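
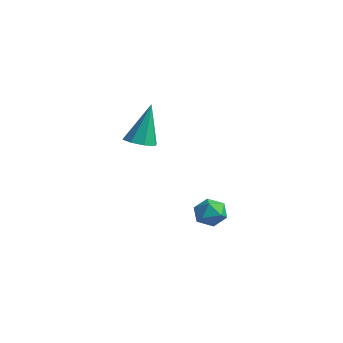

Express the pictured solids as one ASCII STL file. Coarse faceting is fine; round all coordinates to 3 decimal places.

solid 
facet normal 0.010 0.261 0.965
outer loop
vertex -1.971 2.341 -0.421
vertex -2.604 2.066 -0.34
vertex -2.04 1.674 -0.24
endloop
endfacet
facet normal 0.671 0.129 0.730
outer loop
vertex -1.971 2.341 -0.421
vertex -2.04 1.674 -0.24
vertex -1.564 1.859 -0.71
endloop
endfacet
facet normal 0.802 0.568 0.183
outer loop
vertex -1.971 2.341 -0.421
vertex -1.564 1.859 -0.71
vertex -1.833 2.365 -1.101
endloop
endfacet
facet normal 0.222 0.972 0.079
outer loop
vertex -1.971 2.341 -0.421
vertex -1.833 2.365 -1.101
vertex -2.476 2.493 -0.872
endloop
endfacet
facet normal -0.268 0.782 0.563
outer loop
vertex -1.971 2.341 -0.421
vertex -2.476 2.493 -0.872
vertex -2.604 2.066 -0.34
endloop
endfacet
facet normal 0.688 -0.540 0.484
outer loop
vertex -1.564 1.859 -0.71
vertex -2.04 1.674 -0.24
vertex -1.944 1.287 -0.808
endloop
endfacet
facet normal -0.381 -0.327 0.865
outer loop
vertex -2.04 1.674 -0.24
vertex -2.604 2.066 -0.34
vertex -2.587 1.415 -0.579
endloop
endfacet
facet normal -0.830 0.515 0.214
outer loop
vertex -2.604 2.066 -0.34
vertex -2.476 2.493 -0.872
vertex -2.856 1.921 -0.97
endloop
endfacet
facet normal -0.038 0.823 -0.567
outer loop
vertex -2.476 2.493 -0.872
vertex -1.833 2.365 -1.101
vertex -2.38 2.106 -1.44
endloop
endfacet
facet normal 0.901 0.170 -0.399
outer loop
vertex -1.833 2.365 -1.101
vertex -1.564 1.859 -0.71
vertex -1.816 1.714 -1.34
endloop
endfacet
facet normal -0.222 -0.972 -0.079
outer loop
vertex -2.449 1.439 -1.259
vertex -1.944 1.287 -0.808
vertex -2.587 1.415 -0.579
endloop
endfacet
facet normal -0.802 -0.568 -0.183
outer loop
vertex -2.449 1.439 -1.259
vertex -2.587 1.415 -0.579
vertex -2.856 1.921 -0.97
endloop
endfacet
facet normal -0.671 -0.129 -0.730
outer loop
vertex -2.449 1.439 -1.259
vertex -2.856 1.921 -0.97
vertex -2.38 2.106 -1.44
endloop
endfacet
facet normal -0.010 -0.261 -0.965
outer loop
vertex -2.449 1.439 -1.259
vertex -2.38 2.106 -1.44
vertex -1.816 1.714 -1.34
endloop
endfacet
facet normal 0.268 -0.782 -0.563
outer loop
vertex -2.449 1.439 -1.259
vertex -1.816 1.714 -1.34
vertex -1.944 1.287 -0.808
endloop
endfacet
facet normal 0.038 -0.823 0.567
outer loop
vertex -2.587 1.415 -0.579
vertex -1.944 1.287 -0.808
vertex -2.04 1.674 -0.24
endloop
endfacet
facet normal -0.901 -0.170 0.399
outer loop
vertex -2.856 1.921 -0.97
vertex -2.587 1.415 -0.579
vertex -2.604 2.066 -0.34
endloop
endfacet
facet normal -0.688 0.540 -0.484
outer loop
vertex -2.38 2.106 -1.44
vertex -2.856 1.921 -0.97
vertex -2.476 2.493 -0.872
endloop
endfacet
facet normal 0.381 0.327 -0.865
outer loop
vertex -1.816 1.714 -1.34
vertex -2.38 2.106 -1.44
vertex -1.833 2.365 -1.101
endloop
endfacet
facet normal 0.830 -0.515 -0.214
outer loop
vertex -1.944 1.287 -0.808
vertex -1.816 1.714 -1.34
vertex -1.564 1.859 -0.71
endloop
endfacet
facet normal 0.035 -0.333 -0.942
outer loop
vertex -3.025 -0.501 3.025
vertex -3.618 -0.258 2.917
vertex -3.011 -0.032 2.86
endloop
endfacet
facet normal 0.936 0.092 0.341
outer loop
vertex -3.025 -0.501 3.025
vertex -3.011 -0.032 2.86
vertex -3.682 0.338 4.603
endloop
endfacet
facet normal 0.036 -0.334 -0.942
outer loop
vertex -3.011 -0.032 2.86
vertex -3.618 -0.258 2.917
vertex -3.352 0.304 2.728
endloop
endfacet
facet normal 0.677 0.728 0.106
outer loop
vertex -3.011 -0.032 2.86
vertex -3.352 0.304 2.728
vertex -3.682 0.338 4.603
endloop
endfacet
facet normal 0.036 -0.334 -0.942
outer loop
vertex -3.352 0.304 2.728
vertex -3.618 -0.258 2.917
vertex -3.849 0.312 2.706
endloop
endfacet
facet normal 0.017 1.000 -0.015
outer loop
vertex -3.352 0.304 2.728
vertex -3.849 0.312 2.706
vertex -3.682 0.338 4.603
endloop
endfacet
facet normal 0.036 -0.334 -0.942
outer loop
vertex -3.849 0.312 2.706
vertex -3.618 -0.258 2.917
vertex -4.211 -0.015 2.808
endloop
endfacet
facet normal -0.662 0.748 0.048
outer loop
vertex -3.849 0.312 2.706
vertex -4.211 -0.015 2.808
vertex -3.682 0.338 4.603
endloop
endfacet
facet normal 0.037 -0.333 -0.942
outer loop
vertex -4.211 -0.015 2.808
vertex -3.618 -0.258 2.917
vertex -4.224 -0.484 2.973
endloop
endfacet
facet normal -0.959 0.118 0.259
outer loop
vertex -4.211 -0.015 2.808
vertex -4.224 -0.484 2.973
vertex -3.682 0.338 4.603
endloop
endfacet
facet normal 0.037 -0.334 -0.942
outer loop
vertex -4.224 -0.484 2.973
vertex -3.618 -0.258 2.917
vertex -3.883 -0.821 3.106
endloop
endfacet
facet normal -0.701 -0.515 0.493
outer loop
vertex -4.224 -0.484 2.973
vertex -3.883 -0.821 3.106
vertex -3.682 0.338 4.603
endloop
endfacet
facet normal 0.035 -0.333 -0.942
outer loop
vertex -3.883 -0.821 3.106
vertex -3.618 -0.258 2.917
vertex -3.386 -0.828 3.127
endloop
endfacet
facet normal -0.037 -0.788 0.615
outer loop
vertex -3.883 -0.821 3.106
vertex -3.386 -0.828 3.127
vertex -3.682 0.338 4.603
endloop
endfacet
facet normal 0.035 -0.333 -0.942
outer loop
vertex -3.386 -0.828 3.127
vertex -3.618 -0.258 2.917
vertex -3.025 -0.501 3.025
endloop
endfacet
facet normal 0.640 -0.535 0.551
outer loop
vertex -3.386 -0.828 3.127
vertex -3.025 -0.501 3.025
vertex -3.682 0.338 4.603
endloop
endfacet

endsolid


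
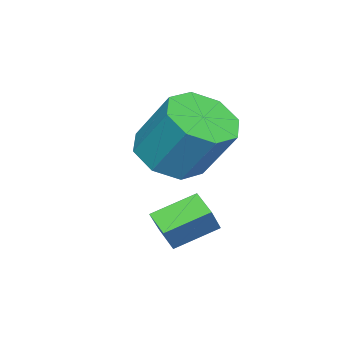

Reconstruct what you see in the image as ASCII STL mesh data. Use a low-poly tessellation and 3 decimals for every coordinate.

solid 
facet normal -0.085 -0.558 -0.825
outer loop
vertex 0.794 -4.441 2.888
vertex -0.083 -3.851 2.579
vertex 1.003 -3.775 2.416
endloop
endfacet
facet normal 0.965 -0.252 0.071
outer loop
vertex 0.794 -4.441 2.888
vertex 1.003 -3.775 2.416
vertex 0.959 -3.358 4.489
endloop
endfacet
facet normal 0.965 -0.252 0.071
outer loop
vertex 0.959 -3.358 4.489
vertex 1.003 -3.775 2.416
vertex 1.168 -2.692 4.017
endloop
endfacet
facet normal 0.085 0.558 0.825
outer loop
vertex 0.959 -3.358 4.489
vertex 1.168 -2.692 4.017
vertex 0.083 -2.769 4.181
endloop
endfacet
facet normal -0.085 -0.559 -0.825
outer loop
vertex 1.003 -3.775 2.416
vertex -0.083 -3.851 2.579
vertex 0.576 -3.155 2.04
endloop
endfacet
facet normal 0.858 0.381 -0.346
outer loop
vertex 1.003 -3.775 2.416
vertex 0.576 -3.155 2.04
vertex 1.168 -2.692 4.017
endloop
endfacet
facet normal 0.858 0.381 -0.346
outer loop
vertex 1.168 -2.692 4.017
vertex 0.576 -3.155 2.04
vertex 0.741 -2.072 3.641
endloop
endfacet
facet normal 0.085 0.559 0.825
outer loop
vertex 1.168 -2.692 4.017
vertex 0.741 -2.072 3.641
vertex 0.083 -2.769 4.181
endloop
endfacet
facet normal -0.085 -0.558 -0.825
outer loop
vertex 0.576 -3.155 2.04
vertex -0.083 -3.851 2.579
vertex -0.237 -2.942 1.98
endloop
endfacet
facet normal 0.248 0.790 -0.560
outer loop
vertex 0.576 -3.155 2.04
vertex -0.237 -2.942 1.98
vertex 0.741 -2.072 3.641
endloop
endfacet
facet normal 0.248 0.790 -0.560
outer loop
vertex 0.741 -2.072 3.641
vertex -0.237 -2.942 1.98
vertex -0.072 -1.859 3.581
endloop
endfacet
facet normal 0.085 0.559 0.825
outer loop
vertex 0.741 -2.072 3.641
vertex -0.072 -1.859 3.581
vertex 0.083 -2.769 4.181
endloop
endfacet
facet normal -0.085 -0.558 -0.825
outer loop
vertex -0.237 -2.942 1.98
vertex -0.083 -3.851 2.579
vertex -0.959 -3.262 2.271
endloop
endfacet
facet normal -0.507 0.737 -0.447
outer loop
vertex -0.237 -2.942 1.98
vertex -0.959 -3.262 2.271
vertex -0.072 -1.859 3.581
endloop
endfacet
facet normal -0.507 0.737 -0.447
outer loop
vertex -0.072 -1.859 3.581
vertex -0.959 -3.262 2.271
vertex -0.794 -2.179 3.872
endloop
endfacet
facet normal 0.085 0.559 0.825
outer loop
vertex -0.072 -1.859 3.581
vertex -0.794 -2.179 3.872
vertex 0.083 -2.769 4.181
endloop
endfacet
facet normal -0.085 -0.558 -0.825
outer loop
vertex -0.959 -3.262 2.271
vertex -0.083 -3.851 2.579
vertex -1.168 -3.928 2.743
endloop
endfacet
facet normal -0.965 0.252 -0.071
outer loop
vertex -0.959 -3.262 2.271
vertex -1.168 -3.928 2.743
vertex -0.794 -2.179 3.872
endloop
endfacet
facet normal -0.965 0.252 -0.071
outer loop
vertex -0.794 -2.179 3.872
vertex -1.168 -3.928 2.743
vertex -1.003 -2.845 4.344
endloop
endfacet
facet normal 0.085 0.558 0.825
outer loop
vertex -0.794 -2.179 3.872
vertex -1.003 -2.845 4.344
vertex 0.083 -2.769 4.181
endloop
endfacet
facet normal -0.085 -0.559 -0.825
outer loop
vertex -1.168 -3.928 2.743
vertex -0.083 -3.851 2.579
vertex -0.741 -4.548 3.119
endloop
endfacet
facet normal -0.858 -0.381 0.346
outer loop
vertex -1.168 -3.928 2.743
vertex -0.741 -4.548 3.119
vertex -1.003 -2.845 4.344
endloop
endfacet
facet normal -0.858 -0.381 0.346
outer loop
vertex -1.003 -2.845 4.344
vertex -0.741 -4.548 3.119
vertex -0.576 -3.465 4.72
endloop
endfacet
facet normal 0.085 0.559 0.825
outer loop
vertex -1.003 -2.845 4.344
vertex -0.576 -3.465 4.72
vertex 0.083 -2.769 4.181
endloop
endfacet
facet normal -0.085 -0.559 -0.825
outer loop
vertex -0.741 -4.548 3.119
vertex -0.083 -3.851 2.579
vertex 0.072 -4.761 3.179
endloop
endfacet
facet normal -0.248 -0.790 0.560
outer loop
vertex -0.741 -4.548 3.119
vertex 0.072 -4.761 3.179
vertex -0.576 -3.465 4.72
endloop
endfacet
facet normal -0.248 -0.790 0.560
outer loop
vertex -0.576 -3.465 4.72
vertex 0.072 -4.761 3.179
vertex 0.237 -3.678 4.78
endloop
endfacet
facet normal 0.085 0.558 0.825
outer loop
vertex -0.576 -3.465 4.72
vertex 0.237 -3.678 4.78
vertex 0.083 -2.769 4.181
endloop
endfacet
facet normal -0.085 -0.559 -0.825
outer loop
vertex 0.072 -4.761 3.179
vertex -0.083 -3.851 2.579
vertex 0.794 -4.441 2.888
endloop
endfacet
facet normal 0.507 -0.737 0.447
outer loop
vertex 0.072 -4.761 3.179
vertex 0.794 -4.441 2.888
vertex 0.237 -3.678 4.78
endloop
endfacet
facet normal 0.507 -0.737 0.447
outer loop
vertex 0.237 -3.678 4.78
vertex 0.794 -4.441 2.888
vertex 0.959 -3.358 4.489
endloop
endfacet
facet normal 0.085 0.558 0.825
outer loop
vertex 0.237 -3.678 4.78
vertex 0.959 -3.358 4.489
vertex 0.083 -2.769 4.181
endloop
endfacet
facet normal -0.583 -0.046 -0.811
outer loop
vertex 1.068 -2.176 1.406
vertex 1.49 -1.547 1.067
vertex 1.929 -3.061 0.838
endloop
endfacet
facet normal -0.508 -0.757 0.410
outer loop
vertex 2.53 -3.013 1.673
vertex 1.068 -2.176 1.406
vertex 1.929 -3.061 0.838
endloop
endfacet
facet normal -0.583 -0.046 -0.811
outer loop
vertex 1.929 -3.061 0.838
vertex 1.49 -1.547 1.067
vertex 2.352 -2.433 0.498
endloop
endfacet
facet normal 0.633 -0.652 -0.418
outer loop
vertex 2.352 -2.433 0.498
vertex 2.53 -3.013 1.673
vertex 1.929 -3.061 0.838
endloop
endfacet
facet normal -0.634 0.651 0.419
outer loop
vertex 1.068 -2.176 1.406
vertex 2.091 -1.499 1.902
vertex 1.49 -1.547 1.067
endloop
endfacet
facet normal -0.508 -0.758 0.409
outer loop
vertex 1.668 -2.127 2.242
vertex 1.068 -2.176 1.406
vertex 2.53 -3.013 1.673
endloop
endfacet
facet normal -0.633 0.652 0.416
outer loop
vertex 1.668 -2.127 2.242
vertex 2.091 -1.499 1.902
vertex 1.068 -2.176 1.406
endloop
endfacet
facet normal 0.508 0.758 -0.409
outer loop
vertex 1.49 -1.547 1.067
vertex 2.091 -1.499 1.902
vertex 2.352 -2.433 0.498
endloop
endfacet
facet normal 0.635 -0.651 -0.417
outer loop
vertex 2.952 -2.384 1.334
vertex 2.53 -3.013 1.673
vertex 2.352 -2.433 0.498
endloop
endfacet
facet normal 0.509 0.757 -0.409
outer loop
vertex 2.352 -2.433 0.498
vertex 2.091 -1.499 1.902
vertex 2.952 -2.384 1.334
endloop
endfacet
facet normal 0.583 0.046 0.811
outer loop
vertex 2.952 -2.384 1.334
vertex 1.668 -2.127 2.242
vertex 2.53 -3.013 1.673
endloop
endfacet
facet normal 0.583 0.047 0.811
outer loop
vertex 2.091 -1.499 1.902
vertex 1.668 -2.127 2.242
vertex 2.952 -2.384 1.334
endloop
endfacet

endsolid


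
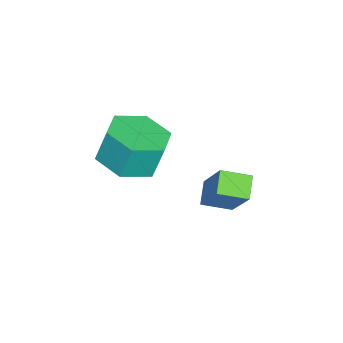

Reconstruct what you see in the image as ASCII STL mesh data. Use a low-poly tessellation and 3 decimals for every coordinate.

solid 
facet normal -0.454 -0.377 -0.807
outer loop
vertex -0.941 1.799 -3.661
vertex -1.195 2.712 -3.945
vertex -0.224 1.864 -4.095
endloop
endfacet
facet normal 0.257 -0.923 0.287
outer loop
vertex 0.575 2.528 -2.675
vertex -0.941 1.799 -3.661
vertex -0.224 1.864 -4.095
endloop
endfacet
facet normal -0.455 -0.378 -0.807
outer loop
vertex -0.224 1.864 -4.095
vertex -1.195 2.712 -3.945
vertex -0.479 2.777 -4.379
endloop
endfacet
facet normal 0.853 0.078 -0.516
outer loop
vertex -0.479 2.777 -4.379
vertex 0.575 2.528 -2.675
vertex -0.224 1.864 -4.095
endloop
endfacet
facet normal -0.853 -0.077 0.516
outer loop
vertex -0.941 1.799 -3.661
vertex -0.396 3.376 -2.525
vertex -1.195 2.712 -3.945
endloop
endfacet
facet normal 0.257 -0.923 0.286
outer loop
vertex -0.141 2.463 -2.241
vertex -0.941 1.799 -3.661
vertex 0.575 2.528 -2.675
endloop
endfacet
facet normal -0.853 -0.077 0.517
outer loop
vertex -0.141 2.463 -2.241
vertex -0.396 3.376 -2.525
vertex -0.941 1.799 -3.661
endloop
endfacet
facet normal -0.258 0.923 -0.287
outer loop
vertex -1.195 2.712 -3.945
vertex -0.396 3.376 -2.525
vertex -0.479 2.777 -4.379
endloop
endfacet
facet normal 0.853 0.077 -0.516
outer loop
vertex 0.321 3.441 -2.959
vertex 0.575 2.528 -2.675
vertex -0.479 2.777 -4.379
endloop
endfacet
facet normal -0.257 0.923 -0.287
outer loop
vertex -0.479 2.777 -4.379
vertex -0.396 3.376 -2.525
vertex 0.321 3.441 -2.959
endloop
endfacet
facet normal 0.455 0.377 0.807
outer loop
vertex 0.321 3.441 -2.959
vertex -0.141 2.463 -2.241
vertex 0.575 2.528 -2.675
endloop
endfacet
facet normal 0.454 0.378 0.807
outer loop
vertex -0.396 3.376 -2.525
vertex -0.141 2.463 -2.241
vertex 0.321 3.441 -2.959
endloop
endfacet
facet normal 0.100 -0.273 -0.957
outer loop
vertex -0.693 -1.479 -3.085
vertex -1.237 -0.632 -3.383
vertex -0.192 -0.579 -3.289
endloop
endfacet
facet normal 0.873 -0.437 0.216
outer loop
vertex -0.693 -1.479 -3.085
vertex -0.192 -0.579 -3.289
vertex -0.819 -1.135 -1.879
endloop
endfacet
facet normal 0.873 -0.436 0.216
outer loop
vertex -0.819 -1.135 -1.879
vertex -0.192 -0.579 -3.289
vertex -0.319 -0.235 -2.083
endloop
endfacet
facet normal -0.100 0.272 0.957
outer loop
vertex -0.819 -1.135 -1.879
vertex -0.319 -0.235 -2.083
vertex -1.363 -0.288 -2.177
endloop
endfacet
facet normal 0.100 -0.272 -0.957
outer loop
vertex -0.192 -0.579 -3.289
vertex -1.237 -0.632 -3.383
vertex -0.736 0.269 -3.587
endloop
endfacet
facet normal 0.850 0.524 -0.060
outer loop
vertex -0.192 -0.579 -3.289
vertex -0.736 0.269 -3.587
vertex -0.319 -0.235 -2.083
endloop
endfacet
facet normal 0.849 0.524 -0.060
outer loop
vertex -0.319 -0.235 -2.083
vertex -0.736 0.269 -3.587
vertex -0.863 0.612 -2.381
endloop
endfacet
facet normal -0.100 0.272 0.957
outer loop
vertex -0.319 -0.235 -2.083
vertex -0.863 0.612 -2.381
vertex -1.363 -0.288 -2.177
endloop
endfacet
facet normal 0.100 -0.272 -0.957
outer loop
vertex -0.736 0.269 -3.587
vertex -1.237 -0.632 -3.383
vertex -1.781 0.215 -3.681
endloop
endfacet
facet normal -0.025 0.961 -0.276
outer loop
vertex -0.736 0.269 -3.587
vertex -1.781 0.215 -3.681
vertex -0.863 0.612 -2.381
endloop
endfacet
facet normal -0.024 0.961 -0.277
outer loop
vertex -0.863 0.612 -2.381
vertex -1.781 0.215 -3.681
vertex -1.907 0.559 -2.475
endloop
endfacet
facet normal -0.100 0.272 0.957
outer loop
vertex -0.863 0.612 -2.381
vertex -1.907 0.559 -2.475
vertex -1.363 -0.288 -2.177
endloop
endfacet
facet normal 0.100 -0.272 -0.957
outer loop
vertex -1.781 0.215 -3.681
vertex -1.237 -0.632 -3.383
vertex -2.281 -0.685 -3.477
endloop
endfacet
facet normal -0.874 0.436 -0.216
outer loop
vertex -1.781 0.215 -3.681
vertex -2.281 -0.685 -3.477
vertex -1.907 0.559 -2.475
endloop
endfacet
facet normal -0.873 0.437 -0.217
outer loop
vertex -1.907 0.559 -2.475
vertex -2.281 -0.685 -3.477
vertex -2.408 -0.341 -2.271
endloop
endfacet
facet normal -0.100 0.273 0.957
outer loop
vertex -1.907 0.559 -2.475
vertex -2.408 -0.341 -2.271
vertex -1.363 -0.288 -2.177
endloop
endfacet
facet normal 0.100 -0.272 -0.957
outer loop
vertex -2.281 -0.685 -3.477
vertex -1.237 -0.632 -3.383
vertex -1.737 -1.532 -3.179
endloop
endfacet
facet normal -0.849 -0.524 0.060
outer loop
vertex -2.281 -0.685 -3.477
vertex -1.737 -1.532 -3.179
vertex -2.408 -0.341 -2.271
endloop
endfacet
facet normal -0.850 -0.524 0.060
outer loop
vertex -2.408 -0.341 -2.271
vertex -1.737 -1.532 -3.179
vertex -1.864 -1.189 -1.973
endloop
endfacet
facet normal -0.100 0.272 0.957
outer loop
vertex -2.408 -0.341 -2.271
vertex -1.864 -1.189 -1.973
vertex -1.363 -0.288 -2.177
endloop
endfacet
facet normal 0.100 -0.272 -0.957
outer loop
vertex -1.737 -1.532 -3.179
vertex -1.237 -0.632 -3.383
vertex -0.693 -1.479 -3.085
endloop
endfacet
facet normal 0.024 -0.961 0.276
outer loop
vertex -1.737 -1.532 -3.179
vertex -0.693 -1.479 -3.085
vertex -1.864 -1.189 -1.973
endloop
endfacet
facet normal 0.025 -0.961 0.277
outer loop
vertex -1.864 -1.189 -1.973
vertex -0.693 -1.479 -3.085
vertex -0.819 -1.135 -1.879
endloop
endfacet
facet normal -0.100 0.272 0.957
outer loop
vertex -1.864 -1.189 -1.973
vertex -0.819 -1.135 -1.879
vertex -1.363 -0.288 -2.177
endloop
endfacet

endsolid


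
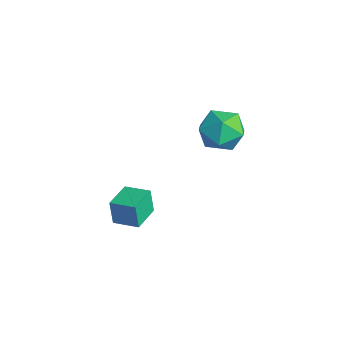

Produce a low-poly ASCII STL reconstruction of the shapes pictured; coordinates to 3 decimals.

solid 
facet normal -0.660 0.748 -0.070
outer loop
vertex -3.157 -3.244 -2.307
vertex -2.475 -2.629 -2.163
vertex -3.005 -3.196 -3.233
endloop
endfacet
facet normal -0.733 -0.662 -0.155
outer loop
vertex -2.285 -4.011 -3.157
vertex -3.157 -3.244 -2.307
vertex -3.005 -3.196 -3.233
endloop
endfacet
facet normal -0.659 0.749 -0.070
outer loop
vertex -3.005 -3.196 -3.233
vertex -2.475 -2.629 -2.163
vertex -2.322 -2.581 -3.089
endloop
endfacet
facet normal 0.162 0.051 -0.986
outer loop
vertex -2.322 -2.581 -3.089
vertex -2.285 -4.011 -3.157
vertex -3.005 -3.196 -3.233
endloop
endfacet
facet normal -0.162 -0.051 0.985
outer loop
vertex -3.157 -3.244 -2.307
vertex -1.755 -3.444 -2.087
vertex -2.475 -2.629 -2.163
endloop
endfacet
facet normal -0.734 -0.662 -0.155
outer loop
vertex -2.438 -4.059 -2.231
vertex -3.157 -3.244 -2.307
vertex -2.285 -4.011 -3.157
endloop
endfacet
facet normal -0.162 -0.051 0.985
outer loop
vertex -2.438 -4.059 -2.231
vertex -1.755 -3.444 -2.087
vertex -3.157 -3.244 -2.307
endloop
endfacet
facet normal 0.733 0.662 0.155
outer loop
vertex -2.475 -2.629 -2.163
vertex -1.755 -3.444 -2.087
vertex -2.322 -2.581 -3.089
endloop
endfacet
facet normal 0.162 0.051 -0.985
outer loop
vertex -1.603 -3.396 -3.013
vertex -2.285 -4.011 -3.157
vertex -2.322 -2.581 -3.089
endloop
endfacet
facet normal 0.734 0.662 0.155
outer loop
vertex -2.322 -2.581 -3.089
vertex -1.755 -3.444 -2.087
vertex -1.603 -3.396 -3.013
endloop
endfacet
facet normal 0.660 -0.748 0.070
outer loop
vertex -1.603 -3.396 -3.013
vertex -2.438 -4.059 -2.231
vertex -2.285 -4.011 -3.157
endloop
endfacet
facet normal 0.659 -0.749 0.069
outer loop
vertex -1.755 -3.444 -2.087
vertex -2.438 -4.059 -2.231
vertex -1.603 -3.396 -3.013
endloop
endfacet
facet normal -0.649 0.432 0.627
outer loop
vertex -1.91 -0.321 1.383
vertex -1.693 -0.886 1.997
vertex -1.265 -0.14 1.926
endloop
endfacet
facet normal -0.390 0.906 0.161
outer loop
vertex -1.91 -0.321 1.383
vertex -1.265 -0.14 1.926
vertex -1.187 0.043 1.087
endloop
endfacet
facet normal -0.544 0.676 -0.497
outer loop
vertex -1.91 -0.321 1.383
vertex -1.187 0.043 1.087
vertex -1.565 -0.589 0.64
endloop
endfacet
facet normal -0.897 0.060 -0.438
outer loop
vertex -1.91 -0.321 1.383
vertex -1.565 -0.589 0.64
vertex -1.878 -1.163 1.202
endloop
endfacet
facet normal -0.962 -0.092 0.256
outer loop
vertex -1.91 -0.321 1.383
vertex -1.878 -1.163 1.202
vertex -1.693 -0.886 1.997
endloop
endfacet
facet normal 0.321 0.919 0.230
outer loop
vertex -1.187 0.043 1.087
vertex -1.265 -0.14 1.926
vertex -0.522 -0.297 1.518
endloop
endfacet
facet normal -0.098 0.150 0.984
outer loop
vertex -1.265 -0.14 1.926
vertex -1.693 -0.886 1.997
vertex -0.835 -0.871 2.08
endloop
endfacet
facet normal -0.605 -0.697 0.384
outer loop
vertex -1.693 -0.886 1.997
vertex -1.878 -1.163 1.202
vertex -1.213 -1.503 1.633
endloop
endfacet
facet normal -0.501 -0.450 -0.739
outer loop
vertex -1.878 -1.163 1.202
vertex -1.565 -0.589 0.64
vertex -1.135 -1.32 0.794
endloop
endfacet
facet normal 0.071 0.547 -0.834
outer loop
vertex -1.565 -0.589 0.64
vertex -1.187 0.043 1.087
vertex -0.707 -0.574 0.723
endloop
endfacet
facet normal 0.897 -0.060 0.438
outer loop
vertex -0.49 -1.139 1.337
vertex -0.522 -0.297 1.518
vertex -0.835 -0.871 2.08
endloop
endfacet
facet normal 0.544 -0.676 0.497
outer loop
vertex -0.49 -1.139 1.337
vertex -0.835 -0.871 2.08
vertex -1.213 -1.503 1.633
endloop
endfacet
facet normal 0.390 -0.906 -0.161
outer loop
vertex -0.49 -1.139 1.337
vertex -1.213 -1.503 1.633
vertex -1.135 -1.32 0.794
endloop
endfacet
facet normal 0.649 -0.432 -0.627
outer loop
vertex -0.49 -1.139 1.337
vertex -1.135 -1.32 0.794
vertex -0.707 -0.574 0.723
endloop
endfacet
facet normal 0.962 0.092 -0.256
outer loop
vertex -0.49 -1.139 1.337
vertex -0.707 -0.574 0.723
vertex -0.522 -0.297 1.518
endloop
endfacet
facet normal 0.501 0.450 0.739
outer loop
vertex -0.835 -0.871 2.08
vertex -0.522 -0.297 1.518
vertex -1.265 -0.14 1.926
endloop
endfacet
facet normal -0.071 -0.547 0.834
outer loop
vertex -1.213 -1.503 1.633
vertex -0.835 -0.871 2.08
vertex -1.693 -0.886 1.997
endloop
endfacet
facet normal -0.321 -0.919 -0.230
outer loop
vertex -1.135 -1.32 0.794
vertex -1.213 -1.503 1.633
vertex -1.878 -1.163 1.202
endloop
endfacet
facet normal 0.098 -0.150 -0.984
outer loop
vertex -0.707 -0.574 0.723
vertex -1.135 -1.32 0.794
vertex -1.565 -0.589 0.64
endloop
endfacet
facet normal 0.605 0.697 -0.384
outer loop
vertex -0.522 -0.297 1.518
vertex -0.707 -0.574 0.723
vertex -1.187 0.043 1.087
endloop
endfacet

endsolid


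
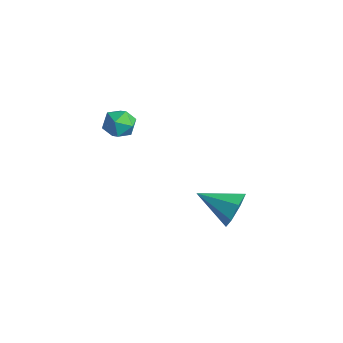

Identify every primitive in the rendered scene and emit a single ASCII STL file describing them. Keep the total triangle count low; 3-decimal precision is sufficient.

solid 
facet normal 0.482 0.708 0.516
outer loop
vertex -2.481 -2.09 3.894
vertex -2.534 -2.548 4.572
vertex -1.887 -2.626 4.074
endloop
endfacet
facet normal 0.688 0.706 -0.167
outer loop
vertex -2.481 -2.09 3.894
vertex -1.887 -2.626 4.074
vertex -2.152 -2.551 3.301
endloop
endfacet
facet normal 0.110 0.813 -0.571
outer loop
vertex -2.481 -2.09 3.894
vertex -2.152 -2.551 3.301
vertex -2.962 -2.427 3.322
endloop
endfacet
facet normal -0.453 0.881 -0.138
outer loop
vertex -2.481 -2.09 3.894
vertex -2.962 -2.427 3.322
vertex -3.198 -2.425 4.107
endloop
endfacet
facet normal -0.223 0.816 0.534
outer loop
vertex -2.481 -2.09 3.894
vertex -3.198 -2.425 4.107
vertex -2.534 -2.548 4.572
endloop
endfacet
facet normal 0.946 0.057 -0.319
outer loop
vertex -2.152 -2.551 3.301
vertex -1.887 -2.626 4.074
vertex -2.002 -3.295 3.613
endloop
endfacet
facet normal 0.613 0.060 0.788
outer loop
vertex -1.887 -2.626 4.074
vertex -2.534 -2.548 4.572
vertex -2.238 -3.293 4.398
endloop
endfacet
facet normal -0.528 0.236 0.816
outer loop
vertex -2.534 -2.548 4.572
vertex -3.198 -2.425 4.107
vertex -3.048 -3.169 4.419
endloop
endfacet
facet normal -0.900 0.342 -0.271
outer loop
vertex -3.198 -2.425 4.107
vertex -2.962 -2.427 3.322
vertex -3.313 -3.094 3.646
endloop
endfacet
facet normal 0.010 0.231 -0.973
outer loop
vertex -2.962 -2.427 3.322
vertex -2.152 -2.551 3.301
vertex -2.666 -3.172 3.148
endloop
endfacet
facet normal 0.453 -0.881 0.138
outer loop
vertex -2.719 -3.63 3.826
vertex -2.002 -3.295 3.613
vertex -2.238 -3.293 4.398
endloop
endfacet
facet normal -0.110 -0.813 0.571
outer loop
vertex -2.719 -3.63 3.826
vertex -2.238 -3.293 4.398
vertex -3.048 -3.169 4.419
endloop
endfacet
facet normal -0.688 -0.706 0.167
outer loop
vertex -2.719 -3.63 3.826
vertex -3.048 -3.169 4.419
vertex -3.313 -3.094 3.646
endloop
endfacet
facet normal -0.482 -0.708 -0.516
outer loop
vertex -2.719 -3.63 3.826
vertex -3.313 -3.094 3.646
vertex -2.666 -3.172 3.148
endloop
endfacet
facet normal 0.223 -0.816 -0.534
outer loop
vertex -2.719 -3.63 3.826
vertex -2.666 -3.172 3.148
vertex -2.002 -3.295 3.613
endloop
endfacet
facet normal 0.900 -0.342 0.271
outer loop
vertex -2.238 -3.293 4.398
vertex -2.002 -3.295 3.613
vertex -1.887 -2.626 4.074
endloop
endfacet
facet normal -0.010 -0.231 0.973
outer loop
vertex -3.048 -3.169 4.419
vertex -2.238 -3.293 4.398
vertex -2.534 -2.548 4.572
endloop
endfacet
facet normal -0.946 -0.057 0.319
outer loop
vertex -3.313 -3.094 3.646
vertex -3.048 -3.169 4.419
vertex -3.198 -2.425 4.107
endloop
endfacet
facet normal -0.613 -0.060 -0.788
outer loop
vertex -2.666 -3.172 3.148
vertex -3.313 -3.094 3.646
vertex -2.962 -2.427 3.322
endloop
endfacet
facet normal 0.528 -0.236 -0.816
outer loop
vertex -2.002 -3.295 3.613
vertex -2.666 -3.172 3.148
vertex -2.152 -2.551 3.301
endloop
endfacet
facet normal 0.699 0.614 -0.366
outer loop
vertex 3.56 -0.896 2.01
vertex 3.019 -0.727 1.261
vertex 3.045 -0.268 2.08
endloop
endfacet
facet normal 0.005 -0.107 0.994
outer loop
vertex 3.56 -0.896 2.01
vertex 3.045 -0.268 2.08
vertex 1.761 -1.833 1.919
endloop
endfacet
facet normal 0.699 0.614 -0.366
outer loop
vertex 3.045 -0.268 2.08
vertex 3.019 -0.727 1.261
vertex 2.51 0.015 1.533
endloop
endfacet
facet normal -0.556 0.380 0.740
outer loop
vertex 3.045 -0.268 2.08
vertex 2.51 0.015 1.533
vertex 1.761 -1.833 1.919
endloop
endfacet
facet normal 0.699 0.614 -0.367
outer loop
vertex 2.51 0.015 1.533
vertex 3.019 -0.727 1.261
vertex 2.358 -0.261 0.781
endloop
endfacet
facet normal -0.922 0.383 0.046
outer loop
vertex 2.51 0.015 1.533
vertex 2.358 -0.261 0.781
vertex 1.761 -1.833 1.919
endloop
endfacet
facet normal 0.699 0.614 -0.366
outer loop
vertex 2.358 -0.261 0.781
vertex 3.019 -0.727 1.261
vertex 2.704 -0.888 0.39
endloop
endfacet
facet normal -0.819 -0.099 -0.566
outer loop
vertex 2.358 -0.261 0.781
vertex 2.704 -0.888 0.39
vertex 1.761 -1.833 1.919
endloop
endfacet
facet normal 0.698 0.615 -0.366
outer loop
vertex 2.704 -0.888 0.39
vertex 3.019 -0.727 1.261
vertex 3.287 -1.393 0.654
endloop
endfacet
facet normal -0.322 -0.703 -0.634
outer loop
vertex 2.704 -0.888 0.39
vertex 3.287 -1.393 0.654
vertex 1.761 -1.833 1.919
endloop
endfacet
facet normal 0.699 0.615 -0.366
outer loop
vertex 3.287 -1.393 0.654
vertex 3.019 -0.727 1.261
vertex 3.668 -1.397 1.375
endloop
endfacet
facet normal 0.192 -0.975 -0.107
outer loop
vertex 3.287 -1.393 0.654
vertex 3.668 -1.397 1.375
vertex 1.761 -1.833 1.919
endloop
endfacet
facet normal 0.699 0.615 -0.366
outer loop
vertex 3.668 -1.397 1.375
vertex 3.019 -0.727 1.261
vertex 3.56 -0.896 2.01
endloop
endfacet
facet normal 0.338 -0.710 0.618
outer loop
vertex 3.668 -1.397 1.375
vertex 3.56 -0.896 2.01
vertex 1.761 -1.833 1.919
endloop
endfacet

endsolid


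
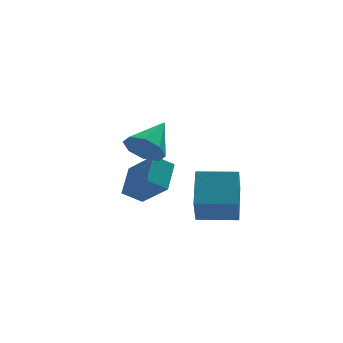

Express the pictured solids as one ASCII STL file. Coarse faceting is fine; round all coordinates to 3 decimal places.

solid 
facet normal -0.581 -0.625 -0.521
outer loop
vertex -2.634 -3.662 1.691
vertex -3.317 -3.723 2.525
vertex -3.226 -3.085 1.659
endloop
endfacet
facet normal 0.600 0.586 -0.545
outer loop
vertex -2.634 -3.662 1.691
vertex -3.226 -3.085 1.659
vertex -2.103 -2.417 3.615
endloop
endfacet
facet normal -0.580 -0.625 -0.522
outer loop
vertex -3.226 -3.085 1.659
vertex -3.317 -3.723 2.525
vertex -3.871 -2.883 2.134
endloop
endfacet
facet normal 0.041 0.938 -0.344
outer loop
vertex -3.226 -3.085 1.659
vertex -3.871 -2.883 2.134
vertex -2.103 -2.417 3.615
endloop
endfacet
facet normal -0.581 -0.626 -0.520
outer loop
vertex -3.871 -2.883 2.134
vertex -3.317 -3.723 2.525
vertex -4.191 -3.172 2.839
endloop
endfacet
facet normal -0.395 0.899 0.189
outer loop
vertex -3.871 -2.883 2.134
vertex -4.191 -3.172 2.839
vertex -2.103 -2.417 3.615
endloop
endfacet
facet normal -0.581 -0.625 -0.522
outer loop
vertex -4.191 -3.172 2.839
vertex -3.317 -3.723 2.525
vertex -4.0 -3.785 3.36
endloop
endfacet
facet normal -0.454 0.491 0.744
outer loop
vertex -4.191 -3.172 2.839
vertex -4.0 -3.785 3.36
vertex -2.103 -2.417 3.615
endloop
endfacet
facet normal -0.580 -0.626 -0.521
outer loop
vertex -4.0 -3.785 3.36
vertex -3.317 -3.723 2.525
vertex -3.408 -4.361 3.392
endloop
endfacet
facet normal -0.100 -0.047 0.994
outer loop
vertex -4.0 -3.785 3.36
vertex -3.408 -4.361 3.392
vertex -2.103 -2.417 3.615
endloop
endfacet
facet normal -0.581 -0.625 -0.521
outer loop
vertex -3.408 -4.361 3.392
vertex -3.317 -3.723 2.525
vertex -2.763 -4.564 2.916
endloop
endfacet
facet normal 0.460 -0.400 0.793
outer loop
vertex -3.408 -4.361 3.392
vertex -2.763 -4.564 2.916
vertex -2.103 -2.417 3.615
endloop
endfacet
facet normal -0.580 -0.625 -0.522
outer loop
vertex -2.763 -4.564 2.916
vertex -3.317 -3.723 2.525
vertex -2.442 -4.274 2.212
endloop
endfacet
facet normal 0.896 -0.360 0.260
outer loop
vertex -2.763 -4.564 2.916
vertex -2.442 -4.274 2.212
vertex -2.103 -2.417 3.615
endloop
endfacet
facet normal -0.580 -0.626 -0.521
outer loop
vertex -2.442 -4.274 2.212
vertex -3.317 -3.723 2.525
vertex -2.634 -3.662 1.691
endloop
endfacet
facet normal 0.954 0.048 -0.295
outer loop
vertex -2.442 -4.274 2.212
vertex -2.634 -3.662 1.691
vertex -2.103 -2.417 3.615
endloop
endfacet
facet normal -0.961 0.275 -0.017
outer loop
vertex -0.831 -3.226 0.7
vertex -0.491 -2.135 -0.818
vertex -1.291 -4.914 -0.616
endloop
endfacet
facet normal -0.179 -0.574 0.799
outer loop
vertex 0.631 -5.465 -0.582
vertex -0.831 -3.226 0.7
vertex -1.291 -4.914 -0.616
endloop
endfacet
facet normal -0.961 0.275 -0.017
outer loop
vertex -1.291 -4.914 -0.616
vertex -0.491 -2.135 -0.818
vertex -0.952 -3.824 -2.134
endloop
endfacet
facet normal -0.210 -0.771 -0.601
outer loop
vertex -0.952 -3.824 -2.134
vertex 0.631 -5.465 -0.582
vertex -1.291 -4.914 -0.616
endloop
endfacet
facet normal 0.210 0.771 0.601
outer loop
vertex -0.831 -3.226 0.7
vertex 1.431 -2.686 -0.784
vertex -0.491 -2.135 -0.818
endloop
endfacet
facet normal -0.178 -0.574 0.799
outer loop
vertex 1.092 -3.776 0.734
vertex -0.831 -3.226 0.7
vertex 0.631 -5.465 -0.582
endloop
endfacet
facet normal 0.210 0.771 0.601
outer loop
vertex 1.092 -3.776 0.734
vertex 1.431 -2.686 -0.784
vertex -0.831 -3.226 0.7
endloop
endfacet
facet normal 0.179 0.574 -0.799
outer loop
vertex -0.491 -2.135 -0.818
vertex 1.431 -2.686 -0.784
vertex -0.952 -3.824 -2.134
endloop
endfacet
facet normal -0.210 -0.771 -0.601
outer loop
vertex 0.971 -4.374 -2.1
vertex 0.631 -5.465 -0.582
vertex -0.952 -3.824 -2.134
endloop
endfacet
facet normal 0.178 0.574 -0.799
outer loop
vertex -0.952 -3.824 -2.134
vertex 1.431 -2.686 -0.784
vertex 0.971 -4.374 -2.1
endloop
endfacet
facet normal 0.961 -0.276 0.017
outer loop
vertex 0.971 -4.374 -2.1
vertex 1.092 -3.776 0.734
vertex 0.631 -5.465 -0.582
endloop
endfacet
facet normal 0.961 -0.275 0.017
outer loop
vertex 1.431 -2.686 -0.784
vertex 1.092 -3.776 0.734
vertex 0.971 -4.374 -2.1
endloop
endfacet
facet normal -0.446 0.648 -0.617
outer loop
vertex -3.539 0.911 -2.193
vertex -2.917 2.325 -1.157
vertex -2.51 0.963 -2.882
endloop
endfacet
facet normal -0.335 -0.760 -0.557
outer loop
vertex -1.543 -0.445 -1.543
vertex -3.539 0.911 -2.193
vertex -2.51 0.963 -2.882
endloop
endfacet
facet normal -0.445 0.649 -0.617
outer loop
vertex -2.51 0.963 -2.882
vertex -2.917 2.325 -1.157
vertex -1.887 2.376 -1.846
endloop
endfacet
facet normal 0.830 0.042 -0.556
outer loop
vertex -1.887 2.376 -1.846
vertex -1.543 -0.445 -1.543
vertex -2.51 0.963 -2.882
endloop
endfacet
facet normal -0.830 -0.042 0.556
outer loop
vertex -3.539 0.911 -2.193
vertex -1.95 0.917 0.182
vertex -2.917 2.325 -1.157
endloop
endfacet
facet normal -0.335 -0.760 -0.557
outer loop
vertex -2.573 -0.496 -0.854
vertex -3.539 0.911 -2.193
vertex -1.543 -0.445 -1.543
endloop
endfacet
facet normal -0.830 -0.041 0.556
outer loop
vertex -2.573 -0.496 -0.854
vertex -1.95 0.917 0.182
vertex -3.539 0.911 -2.193
endloop
endfacet
facet normal 0.335 0.760 0.557
outer loop
vertex -2.917 2.325 -1.157
vertex -1.95 0.917 0.182
vertex -1.887 2.376 -1.846
endloop
endfacet
facet normal 0.831 0.042 -0.555
outer loop
vertex -0.921 0.969 -0.507
vertex -1.543 -0.445 -1.543
vertex -1.887 2.376 -1.846
endloop
endfacet
facet normal 0.335 0.760 0.557
outer loop
vertex -1.887 2.376 -1.846
vertex -1.95 0.917 0.182
vertex -0.921 0.969 -0.507
endloop
endfacet
facet normal 0.445 -0.648 0.618
outer loop
vertex -0.921 0.969 -0.507
vertex -2.573 -0.496 -0.854
vertex -1.543 -0.445 -1.543
endloop
endfacet
facet normal 0.446 -0.649 0.617
outer loop
vertex -1.95 0.917 0.182
vertex -2.573 -0.496 -0.854
vertex -0.921 0.969 -0.507
endloop
endfacet

endsolid


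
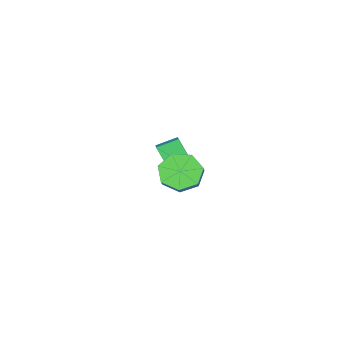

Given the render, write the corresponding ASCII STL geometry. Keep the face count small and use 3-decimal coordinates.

solid 
facet normal -0.717 -0.303 -0.628
outer loop
vertex 3.202 2.46 2.734
vertex 2.544 3.051 3.2
vertex 3.134 3.267 2.423
endloop
endfacet
facet normal 0.693 -0.208 -0.690
outer loop
vertex 3.202 2.46 2.734
vertex 3.134 3.267 2.423
vertex 3.955 2.778 3.394
endloop
endfacet
facet normal 0.693 -0.207 -0.690
outer loop
vertex 3.955 2.778 3.394
vertex 3.134 3.267 2.423
vertex 3.886 3.586 3.082
endloop
endfacet
facet normal 0.716 0.304 0.628
outer loop
vertex 3.955 2.778 3.394
vertex 3.886 3.586 3.082
vertex 3.296 3.369 3.86
endloop
endfacet
facet normal -0.716 -0.303 -0.628
outer loop
vertex 3.134 3.267 2.423
vertex 2.544 3.051 3.2
vertex 2.621 3.911 2.697
endloop
endfacet
facet normal 0.370 0.597 -0.711
outer loop
vertex 3.134 3.267 2.423
vertex 2.621 3.911 2.697
vertex 3.886 3.586 3.082
endloop
endfacet
facet normal 0.370 0.597 -0.712
outer loop
vertex 3.886 3.586 3.082
vertex 2.621 3.911 2.697
vertex 3.374 4.23 3.356
endloop
endfacet
facet normal 0.717 0.303 0.628
outer loop
vertex 3.886 3.586 3.082
vertex 3.374 4.23 3.356
vertex 3.296 3.369 3.86
endloop
endfacet
facet normal -0.717 -0.303 -0.628
outer loop
vertex 2.621 3.911 2.697
vertex 2.544 3.051 3.2
vertex 2.05 3.908 3.35
endloop
endfacet
facet normal -0.231 0.953 -0.197
outer loop
vertex 2.621 3.911 2.697
vertex 2.05 3.908 3.35
vertex 3.374 4.23 3.356
endloop
endfacet
facet normal -0.231 0.953 -0.196
outer loop
vertex 3.374 4.23 3.356
vertex 2.05 3.908 3.35
vertex 2.802 4.226 4.01
endloop
endfacet
facet normal 0.716 0.303 0.628
outer loop
vertex 3.374 4.23 3.356
vertex 2.802 4.226 4.01
vertex 3.296 3.369 3.86
endloop
endfacet
facet normal -0.717 -0.303 -0.628
outer loop
vertex 2.05 3.908 3.35
vertex 2.544 3.051 3.2
vertex 1.851 3.259 3.89
endloop
endfacet
facet normal -0.659 0.590 0.466
outer loop
vertex 2.05 3.908 3.35
vertex 1.851 3.259 3.89
vertex 2.802 4.226 4.01
endloop
endfacet
facet normal -0.659 0.590 0.466
outer loop
vertex 2.802 4.226 4.01
vertex 1.851 3.259 3.89
vertex 2.603 3.577 4.55
endloop
endfacet
facet normal 0.717 0.303 0.628
outer loop
vertex 2.802 4.226 4.01
vertex 2.603 3.577 4.55
vertex 3.296 3.369 3.86
endloop
endfacet
facet normal -0.717 -0.303 -0.628
outer loop
vertex 1.851 3.259 3.89
vertex 2.544 3.051 3.2
vertex 2.173 2.453 3.911
endloop
endfacet
facet normal -0.591 -0.216 0.777
outer loop
vertex 1.851 3.259 3.89
vertex 2.173 2.453 3.911
vertex 2.603 3.577 4.55
endloop
endfacet
facet normal -0.590 -0.216 0.778
outer loop
vertex 2.603 3.577 4.55
vertex 2.173 2.453 3.911
vertex 2.926 2.771 4.571
endloop
endfacet
facet normal 0.716 0.303 0.628
outer loop
vertex 2.603 3.577 4.55
vertex 2.926 2.771 4.571
vertex 3.296 3.369 3.86
endloop
endfacet
facet normal -0.716 -0.303 -0.629
outer loop
vertex 2.173 2.453 3.911
vertex 2.544 3.051 3.2
vertex 2.775 2.098 3.396
endloop
endfacet
facet normal -0.077 -0.861 0.503
outer loop
vertex 2.173 2.453 3.911
vertex 2.775 2.098 3.396
vertex 2.926 2.771 4.571
endloop
endfacet
facet normal -0.077 -0.861 0.503
outer loop
vertex 2.926 2.771 4.571
vertex 2.775 2.098 3.396
vertex 3.527 2.416 4.056
endloop
endfacet
facet normal 0.717 0.303 0.628
outer loop
vertex 2.926 2.771 4.571
vertex 3.527 2.416 4.056
vertex 3.296 3.369 3.86
endloop
endfacet
facet normal -0.717 -0.303 -0.628
outer loop
vertex 2.775 2.098 3.396
vertex 2.544 3.051 3.2
vertex 3.202 2.46 2.734
endloop
endfacet
facet normal 0.494 -0.857 -0.150
outer loop
vertex 2.775 2.098 3.396
vertex 3.202 2.46 2.734
vertex 3.527 2.416 4.056
endloop
endfacet
facet normal 0.493 -0.857 -0.150
outer loop
vertex 3.527 2.416 4.056
vertex 3.202 2.46 2.734
vertex 3.955 2.778 3.394
endloop
endfacet
facet normal 0.716 0.303 0.629
outer loop
vertex 3.527 2.416 4.056
vertex 3.955 2.778 3.394
vertex 3.296 3.369 3.86
endloop
endfacet
facet normal -0.793 -0.424 -0.438
outer loop
vertex -2.85 -0.9 1.008
vertex -3.52 -0.076 1.424
vertex -2.519 0.221 -0.677
endloop
endfacet
facet normal 0.587 -0.722 -0.365
outer loop
vertex -1.48 0.776 -0.104
vertex -2.85 -0.9 1.008
vertex -2.519 0.221 -0.677
endloop
endfacet
facet normal -0.793 -0.424 -0.438
outer loop
vertex -2.519 0.221 -0.677
vertex -3.52 -0.076 1.424
vertex -3.189 1.044 -0.261
endloop
endfacet
facet normal 0.161 0.547 -0.822
outer loop
vertex -3.189 1.044 -0.261
vertex -1.48 0.776 -0.104
vertex -2.519 0.221 -0.677
endloop
endfacet
facet normal -0.161 -0.546 0.822
outer loop
vertex -2.85 -0.9 1.008
vertex -2.481 0.479 1.997
vertex -3.52 -0.076 1.424
endloop
endfacet
facet normal 0.588 -0.722 -0.365
outer loop
vertex -1.811 -0.344 1.581
vertex -2.85 -0.9 1.008
vertex -1.48 0.776 -0.104
endloop
endfacet
facet normal -0.161 -0.546 0.822
outer loop
vertex -1.811 -0.344 1.581
vertex -2.481 0.479 1.997
vertex -2.85 -0.9 1.008
endloop
endfacet
facet normal -0.587 0.723 0.365
outer loop
vertex -3.52 -0.076 1.424
vertex -2.481 0.479 1.997
vertex -3.189 1.044 -0.261
endloop
endfacet
facet normal 0.161 0.546 -0.822
outer loop
vertex -2.15 1.6 0.312
vertex -1.48 0.776 -0.104
vertex -3.189 1.044 -0.261
endloop
endfacet
facet normal -0.588 0.722 0.365
outer loop
vertex -3.189 1.044 -0.261
vertex -2.481 0.479 1.997
vertex -2.15 1.6 0.312
endloop
endfacet
facet normal 0.793 0.424 0.438
outer loop
vertex -2.15 1.6 0.312
vertex -1.811 -0.344 1.581
vertex -1.48 0.776 -0.104
endloop
endfacet
facet normal 0.793 0.424 0.438
outer loop
vertex -2.481 0.479 1.997
vertex -1.811 -0.344 1.581
vertex -2.15 1.6 0.312
endloop
endfacet

endsolid


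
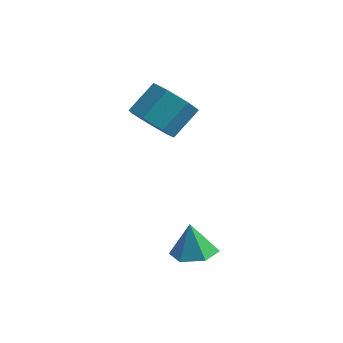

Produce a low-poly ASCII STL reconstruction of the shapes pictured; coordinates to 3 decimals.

solid 
facet normal 0.194 -0.122 -0.973
outer loop
vertex 4.48 -3.725 -0.589
vertex 3.776 -3.156 -0.801
vertex 4.63 -2.811 -0.674
endloop
endfacet
facet normal 0.742 -0.060 0.668
outer loop
vertex 4.48 -3.725 -0.589
vertex 4.63 -2.811 -0.674
vertex 3.504 -2.984 0.561
endloop
endfacet
facet normal 0.194 -0.122 -0.973
outer loop
vertex 4.63 -2.811 -0.674
vertex 3.776 -3.156 -0.801
vertex 3.926 -2.242 -0.886
endloop
endfacet
facet normal 0.444 0.738 0.508
outer loop
vertex 4.63 -2.811 -0.674
vertex 3.926 -2.242 -0.886
vertex 3.504 -2.984 0.561
endloop
endfacet
facet normal 0.194 -0.122 -0.973
outer loop
vertex 3.926 -2.242 -0.886
vertex 3.776 -3.156 -0.801
vertex 3.072 -2.586 -1.013
endloop
endfacet
facet normal -0.395 0.859 0.326
outer loop
vertex 3.926 -2.242 -0.886
vertex 3.072 -2.586 -1.013
vertex 3.504 -2.984 0.561
endloop
endfacet
facet normal 0.194 -0.123 -0.973
outer loop
vertex 3.072 -2.586 -1.013
vertex 3.776 -3.156 -0.801
vertex 2.921 -3.5 -0.928
endloop
endfacet
facet normal -0.935 0.183 0.303
outer loop
vertex 3.072 -2.586 -1.013
vertex 2.921 -3.5 -0.928
vertex 3.504 -2.984 0.561
endloop
endfacet
facet normal 0.194 -0.122 -0.973
outer loop
vertex 2.921 -3.5 -0.928
vertex 3.776 -3.156 -0.801
vertex 3.626 -4.069 -0.716
endloop
endfacet
facet normal -0.637 -0.617 0.463
outer loop
vertex 2.921 -3.5 -0.928
vertex 3.626 -4.069 -0.716
vertex 3.504 -2.984 0.561
endloop
endfacet
facet normal 0.194 -0.123 -0.973
outer loop
vertex 3.626 -4.069 -0.716
vertex 3.776 -3.156 -0.801
vertex 4.48 -3.725 -0.589
endloop
endfacet
facet normal 0.201 -0.737 0.645
outer loop
vertex 3.626 -4.069 -0.716
vertex 4.48 -3.725 -0.589
vertex 3.504 -2.984 0.561
endloop
endfacet
facet normal -0.311 -0.710 -0.632
outer loop
vertex 0.97 0.328 2.566
vertex 0.556 -0.227 3.394
vertex 0.08 0.525 2.783
endloop
endfacet
facet normal -0.032 0.672 -0.740
outer loop
vertex 0.97 0.328 2.566
vertex 0.08 0.525 2.783
vertex 1.459 1.443 3.558
endloop
endfacet
facet normal -0.032 0.672 -0.740
outer loop
vertex 1.459 1.443 3.558
vertex 0.08 0.525 2.783
vertex 0.568 1.64 3.775
endloop
endfacet
facet normal 0.311 0.710 0.632
outer loop
vertex 1.459 1.443 3.558
vertex 0.568 1.64 3.775
vertex 1.044 0.887 4.386
endloop
endfacet
facet normal -0.310 -0.710 -0.632
outer loop
vertex 0.08 0.525 2.783
vertex 0.556 -0.227 3.394
vertex -0.452 0.155 3.46
endloop
endfacet
facet normal -0.762 0.583 -0.280
outer loop
vertex 0.08 0.525 2.783
vertex -0.452 0.155 3.46
vertex 0.568 1.64 3.775
endloop
endfacet
facet normal -0.762 0.583 -0.280
outer loop
vertex 0.568 1.64 3.775
vertex -0.452 0.155 3.46
vertex 0.036 1.27 4.452
endloop
endfacet
facet normal 0.311 0.710 0.632
outer loop
vertex 0.568 1.64 3.775
vertex 0.036 1.27 4.452
vertex 1.044 0.887 4.386
endloop
endfacet
facet normal -0.311 -0.710 -0.632
outer loop
vertex -0.452 0.155 3.46
vertex 0.556 -0.227 3.394
vertex -0.225 -0.503 4.088
endloop
endfacet
facet normal -0.919 0.055 0.390
outer loop
vertex -0.452 0.155 3.46
vertex -0.225 -0.503 4.088
vertex 0.036 1.27 4.452
endloop
endfacet
facet normal -0.919 0.055 0.390
outer loop
vertex 0.036 1.27 4.452
vertex -0.225 -0.503 4.088
vertex 0.263 0.612 5.08
endloop
endfacet
facet normal 0.311 0.710 0.632
outer loop
vertex 0.036 1.27 4.452
vertex 0.263 0.612 5.08
vertex 1.044 0.887 4.386
endloop
endfacet
facet normal -0.311 -0.710 -0.632
outer loop
vertex -0.225 -0.503 4.088
vertex 0.556 -0.227 3.394
vertex 0.59 -0.953 4.193
endloop
endfacet
facet normal -0.383 -0.515 0.767
outer loop
vertex -0.225 -0.503 4.088
vertex 0.59 -0.953 4.193
vertex 0.263 0.612 5.08
endloop
endfacet
facet normal -0.384 -0.515 0.767
outer loop
vertex 0.263 0.612 5.08
vertex 0.59 -0.953 4.193
vertex 1.078 0.161 5.185
endloop
endfacet
facet normal 0.311 0.710 0.632
outer loop
vertex 0.263 0.612 5.08
vertex 1.078 0.161 5.185
vertex 1.044 0.887 4.386
endloop
endfacet
facet normal -0.311 -0.710 -0.632
outer loop
vertex 0.59 -0.953 4.193
vertex 0.556 -0.227 3.394
vertex 1.379 -0.857 3.697
endloop
endfacet
facet normal 0.441 -0.697 0.566
outer loop
vertex 0.59 -0.953 4.193
vertex 1.379 -0.857 3.697
vertex 1.078 0.161 5.185
endloop
endfacet
facet normal 0.441 -0.697 0.566
outer loop
vertex 1.078 0.161 5.185
vertex 1.379 -0.857 3.697
vertex 1.867 0.257 4.689
endloop
endfacet
facet normal 0.311 0.710 0.632
outer loop
vertex 1.078 0.161 5.185
vertex 1.867 0.257 4.689
vertex 1.044 0.887 4.386
endloop
endfacet
facet normal -0.311 -0.710 -0.631
outer loop
vertex 1.379 -0.857 3.697
vertex 0.556 -0.227 3.394
vertex 1.548 -0.287 2.972
endloop
endfacet
facet normal 0.933 -0.354 -0.061
outer loop
vertex 1.379 -0.857 3.697
vertex 1.548 -0.287 2.972
vertex 1.867 0.257 4.689
endloop
endfacet
facet normal 0.933 -0.355 -0.061
outer loop
vertex 1.867 0.257 4.689
vertex 1.548 -0.287 2.972
vertex 2.037 0.828 3.964
endloop
endfacet
facet normal 0.311 0.710 0.632
outer loop
vertex 1.867 0.257 4.689
vertex 2.037 0.828 3.964
vertex 1.044 0.887 4.386
endloop
endfacet
facet normal -0.312 -0.710 -0.632
outer loop
vertex 1.548 -0.287 2.972
vertex 0.556 -0.227 3.394
vertex 0.97 0.328 2.566
endloop
endfacet
facet normal 0.723 0.255 -0.643
outer loop
vertex 1.548 -0.287 2.972
vertex 0.97 0.328 2.566
vertex 2.037 0.828 3.964
endloop
endfacet
facet normal 0.723 0.255 -0.643
outer loop
vertex 2.037 0.828 3.964
vertex 0.97 0.328 2.566
vertex 1.459 1.443 3.558
endloop
endfacet
facet normal 0.311 0.710 0.632
outer loop
vertex 2.037 0.828 3.964
vertex 1.459 1.443 3.558
vertex 1.044 0.887 4.386
endloop
endfacet

endsolid


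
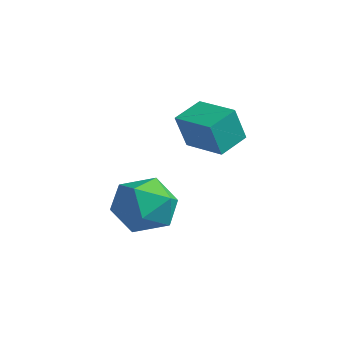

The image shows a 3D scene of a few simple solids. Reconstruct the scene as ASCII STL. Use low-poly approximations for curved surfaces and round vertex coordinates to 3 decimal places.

solid 
facet normal -0.335 0.849 0.409
outer loop
vertex 0.797 -0.906 1.233
vertex 1.578 -1.025 2.12
vertex 1.883 -0.432 1.137
endloop
endfacet
facet normal -0.404 0.864 -0.301
outer loop
vertex 0.797 -0.906 1.233
vertex 1.883 -0.432 1.137
vertex 1.392 -0.986 0.207
endloop
endfacet
facet normal -0.812 0.310 -0.495
outer loop
vertex 0.797 -0.906 1.233
vertex 1.392 -0.986 0.207
vertex 0.785 -1.921 0.616
endloop
endfacet
facet normal -0.994 -0.046 0.095
outer loop
vertex 0.797 -0.906 1.233
vertex 0.785 -1.921 0.616
vertex 0.899 -1.945 1.799
endloop
endfacet
facet normal -0.699 0.288 0.654
outer loop
vertex 0.797 -0.906 1.233
vertex 0.899 -1.945 1.799
vertex 1.578 -1.025 2.12
endloop
endfacet
facet normal 0.243 0.771 -0.588
outer loop
vertex 1.392 -0.986 0.207
vertex 1.883 -0.432 1.137
vertex 2.541 -1.155 0.461
endloop
endfacet
facet normal 0.355 0.748 0.561
outer loop
vertex 1.883 -0.432 1.137
vertex 1.578 -1.025 2.12
vertex 2.655 -1.179 1.644
endloop
endfacet
facet normal -0.236 -0.161 0.959
outer loop
vertex 1.578 -1.025 2.12
vertex 0.899 -1.945 1.799
vertex 2.048 -2.114 2.053
endloop
endfacet
facet normal -0.713 -0.699 0.054
outer loop
vertex 0.899 -1.945 1.799
vertex 0.785 -1.921 0.616
vertex 1.557 -2.668 1.123
endloop
endfacet
facet normal -0.416 -0.124 -0.901
outer loop
vertex 0.785 -1.921 0.616
vertex 1.392 -0.986 0.207
vertex 1.862 -2.075 0.14
endloop
endfacet
facet normal 0.994 0.046 -0.095
outer loop
vertex 2.643 -2.194 1.027
vertex 2.541 -1.155 0.461
vertex 2.655 -1.179 1.644
endloop
endfacet
facet normal 0.812 -0.310 0.495
outer loop
vertex 2.643 -2.194 1.027
vertex 2.655 -1.179 1.644
vertex 2.048 -2.114 2.053
endloop
endfacet
facet normal 0.404 -0.864 0.301
outer loop
vertex 2.643 -2.194 1.027
vertex 2.048 -2.114 2.053
vertex 1.557 -2.668 1.123
endloop
endfacet
facet normal 0.335 -0.849 -0.409
outer loop
vertex 2.643 -2.194 1.027
vertex 1.557 -2.668 1.123
vertex 1.862 -2.075 0.14
endloop
endfacet
facet normal 0.699 -0.288 -0.654
outer loop
vertex 2.643 -2.194 1.027
vertex 1.862 -2.075 0.14
vertex 2.541 -1.155 0.461
endloop
endfacet
facet normal 0.713 0.699 -0.054
outer loop
vertex 2.655 -1.179 1.644
vertex 2.541 -1.155 0.461
vertex 1.883 -0.432 1.137
endloop
endfacet
facet normal 0.416 0.124 0.901
outer loop
vertex 2.048 -2.114 2.053
vertex 2.655 -1.179 1.644
vertex 1.578 -1.025 2.12
endloop
endfacet
facet normal -0.243 -0.771 0.588
outer loop
vertex 1.557 -2.668 1.123
vertex 2.048 -2.114 2.053
vertex 0.899 -1.945 1.799
endloop
endfacet
facet normal -0.355 -0.748 -0.561
outer loop
vertex 1.862 -2.075 0.14
vertex 1.557 -2.668 1.123
vertex 0.785 -1.921 0.616
endloop
endfacet
facet normal 0.236 0.161 -0.959
outer loop
vertex 2.541 -1.155 0.461
vertex 1.862 -2.075 0.14
vertex 1.392 -0.986 0.207
endloop
endfacet
facet normal -0.979 -0.205 0.013
outer loop
vertex 0.118 0.596 3.916
vertex -0.105 1.689 4.383
vertex -0.012 1.134 2.597
endloop
endfacet
facet normal 0.184 -0.904 -0.387
outer loop
vertex 1.505 1.451 2.577
vertex 0.118 0.596 3.916
vertex -0.012 1.134 2.597
endloop
endfacet
facet normal -0.979 -0.205 0.013
outer loop
vertex -0.012 1.134 2.597
vertex -0.105 1.689 4.383
vertex -0.235 2.227 3.065
endloop
endfacet
facet normal -0.091 0.376 -0.922
outer loop
vertex -0.235 2.227 3.065
vertex 1.505 1.451 2.577
vertex -0.012 1.134 2.597
endloop
endfacet
facet normal 0.091 -0.376 0.922
outer loop
vertex 0.118 0.596 3.916
vertex 1.412 2.006 4.363
vertex -0.105 1.689 4.383
endloop
endfacet
facet normal 0.183 -0.904 -0.387
outer loop
vertex 1.635 0.913 3.895
vertex 0.118 0.596 3.916
vertex 1.505 1.451 2.577
endloop
endfacet
facet normal 0.091 -0.376 0.922
outer loop
vertex 1.635 0.913 3.895
vertex 1.412 2.006 4.363
vertex 0.118 0.596 3.916
endloop
endfacet
facet normal -0.184 0.904 0.387
outer loop
vertex -0.105 1.689 4.383
vertex 1.412 2.006 4.363
vertex -0.235 2.227 3.065
endloop
endfacet
facet normal -0.091 0.375 -0.922
outer loop
vertex 1.282 2.544 3.044
vertex 1.505 1.451 2.577
vertex -0.235 2.227 3.065
endloop
endfacet
facet normal -0.184 0.904 0.387
outer loop
vertex -0.235 2.227 3.065
vertex 1.412 2.006 4.363
vertex 1.282 2.544 3.044
endloop
endfacet
facet normal 0.979 0.205 -0.013
outer loop
vertex 1.282 2.544 3.044
vertex 1.635 0.913 3.895
vertex 1.505 1.451 2.577
endloop
endfacet
facet normal 0.979 0.205 -0.013
outer loop
vertex 1.412 2.006 4.363
vertex 1.635 0.913 3.895
vertex 1.282 2.544 3.044
endloop
endfacet

endsolid


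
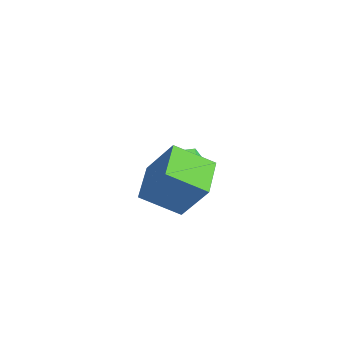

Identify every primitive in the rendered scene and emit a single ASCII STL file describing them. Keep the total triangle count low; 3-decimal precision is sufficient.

solid 
facet normal -0.553 -0.336 -0.762
outer loop
vertex 0.553 -1.504 -1.88
vertex -0.993 -0.638 -1.14
vertex 0.945 0.01 -2.831
endloop
endfacet
facet normal 0.805 -0.451 -0.386
outer loop
vertex 2.013 0.658 -1.36
vertex 0.553 -1.504 -1.88
vertex 0.945 0.01 -2.831
endloop
endfacet
facet normal -0.553 -0.336 -0.762
outer loop
vertex 0.945 0.01 -2.831
vertex -0.993 -0.638 -1.14
vertex -0.601 0.875 -2.091
endloop
endfacet
facet normal 0.214 0.827 -0.520
outer loop
vertex -0.601 0.875 -2.091
vertex 2.013 0.658 -1.36
vertex 0.945 0.01 -2.831
endloop
endfacet
facet normal -0.214 -0.827 0.520
outer loop
vertex 0.553 -1.504 -1.88
vertex 0.075 0.01 0.331
vertex -0.993 -0.638 -1.14
endloop
endfacet
facet normal 0.805 -0.451 -0.386
outer loop
vertex 1.621 -0.855 -0.409
vertex 0.553 -1.504 -1.88
vertex 2.013 0.658 -1.36
endloop
endfacet
facet normal -0.214 -0.827 0.520
outer loop
vertex 1.621 -0.855 -0.409
vertex 0.075 0.01 0.331
vertex 0.553 -1.504 -1.88
endloop
endfacet
facet normal -0.805 0.451 0.386
outer loop
vertex -0.993 -0.638 -1.14
vertex 0.075 0.01 0.331
vertex -0.601 0.875 -2.091
endloop
endfacet
facet normal 0.214 0.827 -0.520
outer loop
vertex 0.467 1.524 -0.62
vertex 2.013 0.658 -1.36
vertex -0.601 0.875 -2.091
endloop
endfacet
facet normal -0.805 0.451 0.386
outer loop
vertex -0.601 0.875 -2.091
vertex 0.075 0.01 0.331
vertex 0.467 1.524 -0.62
endloop
endfacet
facet normal 0.553 0.336 0.762
outer loop
vertex 0.467 1.524 -0.62
vertex 1.621 -0.855 -0.409
vertex 2.013 0.658 -1.36
endloop
endfacet
facet normal 0.553 0.336 0.763
outer loop
vertex 0.075 0.01 0.331
vertex 1.621 -0.855 -0.409
vertex 0.467 1.524 -0.62
endloop
endfacet
facet normal 0.347 0.755 0.556
outer loop
vertex -3.265 2.587 -2.208
vertex -3.666 2.27 -1.527
vertex -2.867 2.031 -1.701
endloop
endfacet
facet normal 0.801 0.598 0.027
outer loop
vertex -3.265 2.587 -2.208
vertex -2.867 2.031 -1.701
vertex -2.79 1.966 -2.547
endloop
endfacet
facet normal 0.452 0.668 -0.590
outer loop
vertex -3.265 2.587 -2.208
vertex -2.79 1.966 -2.547
vertex -3.541 2.166 -2.896
endloop
endfacet
facet normal -0.217 0.869 -0.445
outer loop
vertex -3.265 2.587 -2.208
vertex -3.541 2.166 -2.896
vertex -4.082 2.354 -2.265
endloop
endfacet
facet normal -0.282 0.923 0.264
outer loop
vertex -3.265 2.587 -2.208
vertex -4.082 2.354 -2.265
vertex -3.666 2.27 -1.527
endloop
endfacet
facet normal 0.991 -0.088 0.097
outer loop
vertex -2.79 1.966 -2.547
vertex -2.867 2.031 -1.701
vertex -2.898 1.266 -2.075
endloop
endfacet
facet normal 0.258 0.168 0.951
outer loop
vertex -2.867 2.031 -1.701
vertex -3.666 2.27 -1.527
vertex -3.439 1.454 -1.444
endloop
endfacet
facet normal -0.760 0.440 0.478
outer loop
vertex -3.666 2.27 -1.527
vertex -4.082 2.354 -2.265
vertex -4.19 1.654 -1.793
endloop
endfacet
facet normal -0.656 0.353 -0.667
outer loop
vertex -4.082 2.354 -2.265
vertex -3.541 2.166 -2.896
vertex -4.113 1.589 -2.639
endloop
endfacet
facet normal 0.427 0.027 -0.904
outer loop
vertex -3.541 2.166 -2.896
vertex -2.79 1.966 -2.547
vertex -3.314 1.35 -2.813
endloop
endfacet
facet normal 0.217 -0.869 0.445
outer loop
vertex -3.715 1.033 -2.132
vertex -2.898 1.266 -2.075
vertex -3.439 1.454 -1.444
endloop
endfacet
facet normal -0.452 -0.668 0.590
outer loop
vertex -3.715 1.033 -2.132
vertex -3.439 1.454 -1.444
vertex -4.19 1.654 -1.793
endloop
endfacet
facet normal -0.801 -0.598 -0.027
outer loop
vertex -3.715 1.033 -2.132
vertex -4.19 1.654 -1.793
vertex -4.113 1.589 -2.639
endloop
endfacet
facet normal -0.347 -0.755 -0.556
outer loop
vertex -3.715 1.033 -2.132
vertex -4.113 1.589 -2.639
vertex -3.314 1.35 -2.813
endloop
endfacet
facet normal 0.282 -0.923 -0.264
outer loop
vertex -3.715 1.033 -2.132
vertex -3.314 1.35 -2.813
vertex -2.898 1.266 -2.075
endloop
endfacet
facet normal 0.656 -0.353 0.667
outer loop
vertex -3.439 1.454 -1.444
vertex -2.898 1.266 -2.075
vertex -2.867 2.031 -1.701
endloop
endfacet
facet normal -0.427 -0.027 0.904
outer loop
vertex -4.19 1.654 -1.793
vertex -3.439 1.454 -1.444
vertex -3.666 2.27 -1.527
endloop
endfacet
facet normal -0.991 0.088 -0.097
outer loop
vertex -4.113 1.589 -2.639
vertex -4.19 1.654 -1.793
vertex -4.082 2.354 -2.265
endloop
endfacet
facet normal -0.258 -0.168 -0.951
outer loop
vertex -3.314 1.35 -2.813
vertex -4.113 1.589 -2.639
vertex -3.541 2.166 -2.896
endloop
endfacet
facet normal 0.760 -0.440 -0.478
outer loop
vertex -2.898 1.266 -2.075
vertex -3.314 1.35 -2.813
vertex -2.79 1.966 -2.547
endloop
endfacet

endsolid


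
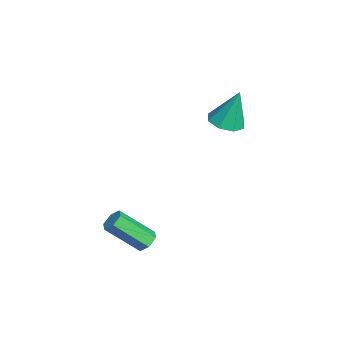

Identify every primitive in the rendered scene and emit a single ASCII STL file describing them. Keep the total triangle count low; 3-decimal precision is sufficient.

solid 
facet normal -0.043 -0.289 -0.956
outer loop
vertex -1.204 2.685 2.521
vertex -2.003 3.091 2.434
vertex -1.146 3.341 2.32
endloop
endfacet
facet normal 0.936 0.025 0.352
outer loop
vertex -1.204 2.685 2.521
vertex -1.146 3.341 2.32
vertex -1.917 3.669 4.346
endloop
endfacet
facet normal -0.043 -0.290 -0.956
outer loop
vertex -1.146 3.341 2.32
vertex -2.003 3.091 2.434
vertex -1.589 3.851 2.185
endloop
endfacet
facet normal 0.722 0.671 0.166
outer loop
vertex -1.146 3.341 2.32
vertex -1.589 3.851 2.185
vertex -1.917 3.669 4.346
endloop
endfacet
facet normal -0.042 -0.290 -0.956
outer loop
vertex -1.589 3.851 2.185
vertex -2.003 3.091 2.434
vertex -2.275 3.915 2.196
endloop
endfacet
facet normal 0.094 0.991 0.098
outer loop
vertex -1.589 3.851 2.185
vertex -2.275 3.915 2.196
vertex -1.917 3.669 4.346
endloop
endfacet
facet normal -0.043 -0.290 -0.956
outer loop
vertex -2.275 3.915 2.196
vertex -2.003 3.091 2.434
vertex -2.801 3.496 2.347
endloop
endfacet
facet normal -0.579 0.794 0.187
outer loop
vertex -2.275 3.915 2.196
vertex -2.801 3.496 2.347
vertex -1.917 3.669 4.346
endloop
endfacet
facet normal -0.043 -0.289 -0.956
outer loop
vertex -2.801 3.496 2.347
vertex -2.003 3.091 2.434
vertex -2.86 2.84 2.548
endloop
endfacet
facet normal -0.903 0.198 0.382
outer loop
vertex -2.801 3.496 2.347
vertex -2.86 2.84 2.548
vertex -1.917 3.669 4.346
endloop
endfacet
facet normal -0.043 -0.289 -0.956
outer loop
vertex -2.86 2.84 2.548
vertex -2.003 3.091 2.434
vertex -2.416 2.331 2.682
endloop
endfacet
facet normal -0.688 -0.451 0.569
outer loop
vertex -2.86 2.84 2.548
vertex -2.416 2.331 2.682
vertex -1.917 3.669 4.346
endloop
endfacet
facet normal -0.043 -0.289 -0.956
outer loop
vertex -2.416 2.331 2.682
vertex -2.003 3.091 2.434
vertex -1.73 2.266 2.671
endloop
endfacet
facet normal -0.063 -0.769 0.637
outer loop
vertex -2.416 2.331 2.682
vertex -1.73 2.266 2.671
vertex -1.917 3.669 4.346
endloop
endfacet
facet normal -0.043 -0.289 -0.956
outer loop
vertex -1.73 2.266 2.671
vertex -2.003 3.091 2.434
vertex -1.204 2.685 2.521
endloop
endfacet
facet normal 0.611 -0.572 0.547
outer loop
vertex -1.73 2.266 2.671
vertex -1.204 2.685 2.521
vertex -1.917 3.669 4.346
endloop
endfacet
facet normal 0.080 0.736 -0.672
outer loop
vertex 4.341 -0.704 -0.965
vertex 3.769 -0.727 -1.058
vertex 3.983 -0.376 -0.648
endloop
endfacet
facet normal 0.783 0.371 0.500
outer loop
vertex 4.341 -0.704 -0.965
vertex 3.983 -0.376 -0.648
vertex 4.183 -2.17 0.371
endloop
endfacet
facet normal 0.781 0.372 0.501
outer loop
vertex 4.183 -2.17 0.371
vertex 3.983 -0.376 -0.648
vertex 3.824 -1.843 0.688
endloop
endfacet
facet normal -0.079 -0.737 0.671
outer loop
vertex 4.183 -2.17 0.371
vertex 3.824 -1.843 0.688
vertex 3.611 -2.193 0.278
endloop
endfacet
facet normal 0.080 0.736 -0.672
outer loop
vertex 3.983 -0.376 -0.648
vertex 3.769 -0.727 -1.058
vertex 3.411 -0.399 -0.741
endloop
endfacet
facet normal -0.145 0.675 0.724
outer loop
vertex 3.983 -0.376 -0.648
vertex 3.411 -0.399 -0.741
vertex 3.824 -1.843 0.688
endloop
endfacet
facet normal -0.145 0.675 0.724
outer loop
vertex 3.824 -1.843 0.688
vertex 3.411 -0.399 -0.741
vertex 3.252 -1.866 0.595
endloop
endfacet
facet normal -0.079 -0.737 0.671
outer loop
vertex 3.824 -1.843 0.688
vertex 3.252 -1.866 0.595
vertex 3.611 -2.193 0.278
endloop
endfacet
facet normal 0.080 0.736 -0.672
outer loop
vertex 3.411 -0.399 -0.741
vertex 3.769 -0.727 -1.058
vertex 3.197 -0.75 -1.151
endloop
endfacet
facet normal -0.926 0.304 0.223
outer loop
vertex 3.411 -0.399 -0.741
vertex 3.197 -0.75 -1.151
vertex 3.252 -1.866 0.595
endloop
endfacet
facet normal -0.927 0.303 0.223
outer loop
vertex 3.252 -1.866 0.595
vertex 3.197 -0.75 -1.151
vertex 3.039 -2.216 0.185
endloop
endfacet
facet normal -0.079 -0.737 0.671
outer loop
vertex 3.252 -1.866 0.595
vertex 3.039 -2.216 0.185
vertex 3.611 -2.193 0.278
endloop
endfacet
facet normal 0.079 0.737 -0.671
outer loop
vertex 3.197 -0.75 -1.151
vertex 3.769 -0.727 -1.058
vertex 3.556 -1.077 -1.468
endloop
endfacet
facet normal -0.781 -0.372 -0.501
outer loop
vertex 3.197 -0.75 -1.151
vertex 3.556 -1.077 -1.468
vertex 3.039 -2.216 0.185
endloop
endfacet
facet normal -0.783 -0.371 -0.500
outer loop
vertex 3.039 -2.216 0.185
vertex 3.556 -1.077 -1.468
vertex 3.397 -2.544 -0.132
endloop
endfacet
facet normal -0.080 -0.736 0.672
outer loop
vertex 3.039 -2.216 0.185
vertex 3.397 -2.544 -0.132
vertex 3.611 -2.193 0.278
endloop
endfacet
facet normal 0.079 0.737 -0.671
outer loop
vertex 3.556 -1.077 -1.468
vertex 3.769 -0.727 -1.058
vertex 4.128 -1.054 -1.375
endloop
endfacet
facet normal 0.145 -0.675 -0.724
outer loop
vertex 3.556 -1.077 -1.468
vertex 4.128 -1.054 -1.375
vertex 3.397 -2.544 -0.132
endloop
endfacet
facet normal 0.145 -0.675 -0.724
outer loop
vertex 3.397 -2.544 -0.132
vertex 4.128 -1.054 -1.375
vertex 3.969 -2.521 -0.039
endloop
endfacet
facet normal -0.080 -0.736 0.672
outer loop
vertex 3.397 -2.544 -0.132
vertex 3.969 -2.521 -0.039
vertex 3.611 -2.193 0.278
endloop
endfacet
facet normal 0.079 0.737 -0.671
outer loop
vertex 4.128 -1.054 -1.375
vertex 3.769 -0.727 -1.058
vertex 4.341 -0.704 -0.965
endloop
endfacet
facet normal 0.927 -0.303 -0.223
outer loop
vertex 4.128 -1.054 -1.375
vertex 4.341 -0.704 -0.965
vertex 3.969 -2.521 -0.039
endloop
endfacet
facet normal 0.926 -0.304 -0.224
outer loop
vertex 3.969 -2.521 -0.039
vertex 4.341 -0.704 -0.965
vertex 4.183 -2.17 0.371
endloop
endfacet
facet normal -0.080 -0.736 0.672
outer loop
vertex 3.969 -2.521 -0.039
vertex 4.183 -2.17 0.371
vertex 3.611 -2.193 0.278
endloop
endfacet

endsolid


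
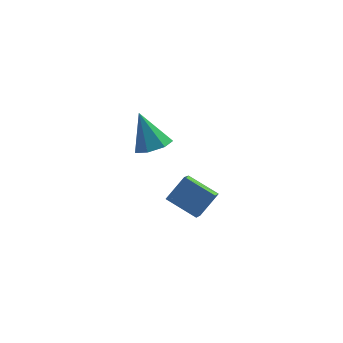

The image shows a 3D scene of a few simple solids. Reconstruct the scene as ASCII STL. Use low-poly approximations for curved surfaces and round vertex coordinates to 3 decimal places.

solid 
facet normal 0.301 -0.391 -0.870
outer loop
vertex 3.081 2.885 -2.047
vertex 2.295 2.876 -2.315
vertex 2.861 3.479 -2.39
endloop
endfacet
facet normal 0.713 0.529 0.459
outer loop
vertex 3.081 2.885 -2.047
vertex 2.861 3.479 -2.39
vertex 1.765 3.564 -0.785
endloop
endfacet
facet normal 0.302 -0.392 -0.869
outer loop
vertex 2.861 3.479 -2.39
vertex 2.295 2.876 -2.315
vertex 2.215 3.618 -2.677
endloop
endfacet
facet normal 0.180 0.981 0.071
outer loop
vertex 2.861 3.479 -2.39
vertex 2.215 3.618 -2.677
vertex 1.765 3.564 -0.785
endloop
endfacet
facet normal 0.302 -0.392 -0.869
outer loop
vertex 2.215 3.618 -2.677
vertex 2.295 2.876 -2.315
vertex 1.63 3.198 -2.691
endloop
endfacet
facet normal -0.578 0.808 -0.114
outer loop
vertex 2.215 3.618 -2.677
vertex 1.63 3.198 -2.691
vertex 1.765 3.564 -0.785
endloop
endfacet
facet normal 0.302 -0.392 -0.869
outer loop
vertex 1.63 3.198 -2.691
vertex 2.295 2.876 -2.315
vertex 1.546 2.536 -2.422
endloop
endfacet
facet normal -0.989 0.143 0.043
outer loop
vertex 1.63 3.198 -2.691
vertex 1.546 2.536 -2.422
vertex 1.765 3.564 -0.785
endloop
endfacet
facet normal 0.302 -0.391 -0.869
outer loop
vertex 1.546 2.536 -2.422
vertex 2.295 2.876 -2.315
vertex 2.026 2.129 -2.072
endloop
endfacet
facet normal -0.745 -0.515 0.423
outer loop
vertex 1.546 2.536 -2.422
vertex 2.026 2.129 -2.072
vertex 1.765 3.564 -0.785
endloop
endfacet
facet normal 0.301 -0.391 -0.869
outer loop
vertex 2.026 2.129 -2.072
vertex 2.295 2.876 -2.315
vertex 2.709 2.284 -1.905
endloop
endfacet
facet normal -0.029 -0.670 0.741
outer loop
vertex 2.026 2.129 -2.072
vertex 2.709 2.284 -1.905
vertex 1.765 3.564 -0.785
endloop
endfacet
facet normal 0.301 -0.392 -0.869
outer loop
vertex 2.709 2.284 -1.905
vertex 2.295 2.876 -2.315
vertex 3.081 2.885 -2.047
endloop
endfacet
facet normal 0.620 -0.205 0.757
outer loop
vertex 2.709 2.284 -1.905
vertex 3.081 2.885 -2.047
vertex 1.765 3.564 -0.785
endloop
endfacet
facet normal -0.604 -0.398 -0.690
outer loop
vertex 2.465 -2.16 -1.207
vertex 2.693 -1.237 -1.939
vertex 3.556 -2.865 -1.756
endloop
endfacet
facet normal -0.190 -0.769 0.610
outer loop
vertex 4.287 -2.383 -0.921
vertex 2.465 -2.16 -1.207
vertex 3.556 -2.865 -1.756
endloop
endfacet
facet normal -0.604 -0.398 -0.690
outer loop
vertex 3.556 -2.865 -1.756
vertex 2.693 -1.237 -1.939
vertex 3.784 -1.941 -2.488
endloop
endfacet
facet normal 0.774 -0.499 -0.389
outer loop
vertex 3.784 -1.941 -2.488
vertex 4.287 -2.383 -0.921
vertex 3.556 -2.865 -1.756
endloop
endfacet
facet normal -0.774 0.500 0.389
outer loop
vertex 2.465 -2.16 -1.207
vertex 3.424 -0.755 -1.104
vertex 2.693 -1.237 -1.939
endloop
endfacet
facet normal -0.190 -0.770 0.610
outer loop
vertex 3.196 -1.679 -0.372
vertex 2.465 -2.16 -1.207
vertex 4.287 -2.383 -0.921
endloop
endfacet
facet normal -0.774 0.500 0.390
outer loop
vertex 3.196 -1.679 -0.372
vertex 3.424 -0.755 -1.104
vertex 2.465 -2.16 -1.207
endloop
endfacet
facet normal 0.190 0.769 -0.610
outer loop
vertex 2.693 -1.237 -1.939
vertex 3.424 -0.755 -1.104
vertex 3.784 -1.941 -2.488
endloop
endfacet
facet normal 0.774 -0.500 -0.389
outer loop
vertex 4.515 -1.46 -1.653
vertex 4.287 -2.383 -0.921
vertex 3.784 -1.941 -2.488
endloop
endfacet
facet normal 0.190 0.769 -0.610
outer loop
vertex 3.784 -1.941 -2.488
vertex 3.424 -0.755 -1.104
vertex 4.515 -1.46 -1.653
endloop
endfacet
facet normal 0.604 0.398 0.690
outer loop
vertex 4.515 -1.46 -1.653
vertex 3.196 -1.679 -0.372
vertex 4.287 -2.383 -0.921
endloop
endfacet
facet normal 0.604 0.398 0.690
outer loop
vertex 3.424 -0.755 -1.104
vertex 3.196 -1.679 -0.372
vertex 4.515 -1.46 -1.653
endloop
endfacet

endsolid


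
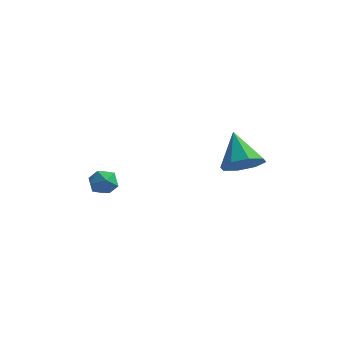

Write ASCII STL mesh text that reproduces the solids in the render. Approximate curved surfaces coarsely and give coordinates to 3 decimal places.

solid 
facet normal -0.724 0.216 0.656
outer loop
vertex -3.561 -1.915 -2.916
vertex -3.064 -2.004 -2.338
vertex -3.154 -1.315 -2.664
endloop
endfacet
facet normal -0.834 0.551 0.035
outer loop
vertex -3.561 -1.915 -2.916
vertex -3.154 -1.315 -2.664
vertex -3.256 -1.421 -3.418
endloop
endfacet
facet normal -0.877 0.057 -0.477
outer loop
vertex -3.561 -1.915 -2.916
vertex -3.256 -1.421 -3.418
vertex -3.229 -2.175 -3.557
endloop
endfacet
facet normal -0.793 -0.583 -0.174
outer loop
vertex -3.561 -1.915 -2.916
vertex -3.229 -2.175 -3.557
vertex -3.11 -2.536 -2.89
endloop
endfacet
facet normal -0.699 -0.485 0.526
outer loop
vertex -3.561 -1.915 -2.916
vertex -3.11 -2.536 -2.89
vertex -3.064 -2.004 -2.338
endloop
endfacet
facet normal -0.265 0.959 -0.099
outer loop
vertex -3.256 -1.421 -3.418
vertex -3.154 -1.315 -2.664
vertex -2.57 -1.204 -3.15
endloop
endfacet
facet normal -0.085 0.417 0.905
outer loop
vertex -3.154 -1.315 -2.664
vertex -3.064 -2.004 -2.338
vertex -2.451 -1.565 -2.483
endloop
endfacet
facet normal -0.045 -0.717 0.695
outer loop
vertex -3.064 -2.004 -2.338
vertex -3.11 -2.536 -2.89
vertex -2.424 -2.319 -2.622
endloop
endfacet
facet normal -0.199 -0.876 -0.439
outer loop
vertex -3.11 -2.536 -2.89
vertex -3.229 -2.175 -3.557
vertex -2.526 -2.425 -3.376
endloop
endfacet
facet normal -0.334 0.159 -0.929
outer loop
vertex -3.229 -2.175 -3.557
vertex -3.256 -1.421 -3.418
vertex -2.616 -1.736 -3.702
endloop
endfacet
facet normal 0.793 0.583 0.174
outer loop
vertex -2.119 -1.825 -3.124
vertex -2.57 -1.204 -3.15
vertex -2.451 -1.565 -2.483
endloop
endfacet
facet normal 0.877 -0.057 0.477
outer loop
vertex -2.119 -1.825 -3.124
vertex -2.451 -1.565 -2.483
vertex -2.424 -2.319 -2.622
endloop
endfacet
facet normal 0.834 -0.551 -0.035
outer loop
vertex -2.119 -1.825 -3.124
vertex -2.424 -2.319 -2.622
vertex -2.526 -2.425 -3.376
endloop
endfacet
facet normal 0.724 -0.216 -0.656
outer loop
vertex -2.119 -1.825 -3.124
vertex -2.526 -2.425 -3.376
vertex -2.616 -1.736 -3.702
endloop
endfacet
facet normal 0.699 0.485 -0.526
outer loop
vertex -2.119 -1.825 -3.124
vertex -2.616 -1.736 -3.702
vertex -2.57 -1.204 -3.15
endloop
endfacet
facet normal 0.199 0.876 0.439
outer loop
vertex -2.451 -1.565 -2.483
vertex -2.57 -1.204 -3.15
vertex -3.154 -1.315 -2.664
endloop
endfacet
facet normal 0.334 -0.159 0.929
outer loop
vertex -2.424 -2.319 -2.622
vertex -2.451 -1.565 -2.483
vertex -3.064 -2.004 -2.338
endloop
endfacet
facet normal 0.265 -0.959 0.099
outer loop
vertex -2.526 -2.425 -3.376
vertex -2.424 -2.319 -2.622
vertex -3.11 -2.536 -2.89
endloop
endfacet
facet normal 0.085 -0.417 -0.905
outer loop
vertex -2.616 -1.736 -3.702
vertex -2.526 -2.425 -3.376
vertex -3.229 -2.175 -3.557
endloop
endfacet
facet normal 0.045 0.717 -0.695
outer loop
vertex -2.57 -1.204 -3.15
vertex -2.616 -1.736 -3.702
vertex -3.256 -1.421 -3.418
endloop
endfacet
facet normal 0.492 -0.474 -0.730
outer loop
vertex 3.35 -0.141 -0.918
vertex 2.827 0.41 -1.628
vertex 3.72 0.538 -1.11
endloop
endfacet
facet normal 0.442 0.013 0.897
outer loop
vertex 3.35 -0.141 -0.918
vertex 3.72 0.538 -1.11
vertex 1.873 1.33 -0.212
endloop
endfacet
facet normal 0.492 -0.474 -0.730
outer loop
vertex 3.72 0.538 -1.11
vertex 2.827 0.41 -1.628
vertex 3.566 1.141 -1.605
endloop
endfacet
facet normal 0.542 0.611 0.576
outer loop
vertex 3.72 0.538 -1.11
vertex 3.566 1.141 -1.605
vertex 1.873 1.33 -0.212
endloop
endfacet
facet normal 0.492 -0.475 -0.730
outer loop
vertex 3.566 1.141 -1.605
vertex 2.827 0.41 -1.628
vertex 2.98 1.316 -2.114
endloop
endfacet
facet normal 0.197 0.974 0.108
outer loop
vertex 3.566 1.141 -1.605
vertex 2.98 1.316 -2.114
vertex 1.873 1.33 -0.212
endloop
endfacet
facet normal 0.492 -0.475 -0.730
outer loop
vertex 2.98 1.316 -2.114
vertex 2.827 0.41 -1.628
vertex 2.304 0.961 -2.339
endloop
endfacet
facet normal -0.390 0.891 -0.234
outer loop
vertex 2.98 1.316 -2.114
vertex 2.304 0.961 -2.339
vertex 1.873 1.33 -0.212
endloop
endfacet
facet normal 0.493 -0.474 -0.730
outer loop
vertex 2.304 0.961 -2.339
vertex 2.827 0.41 -1.628
vertex 1.935 0.282 -2.147
endloop
endfacet
facet normal -0.879 0.407 -0.249
outer loop
vertex 2.304 0.961 -2.339
vertex 1.935 0.282 -2.147
vertex 1.873 1.33 -0.212
endloop
endfacet
facet normal 0.493 -0.474 -0.730
outer loop
vertex 1.935 0.282 -2.147
vertex 2.827 0.41 -1.628
vertex 2.088 -0.322 -1.651
endloop
endfacet
facet normal -0.979 -0.190 0.071
outer loop
vertex 1.935 0.282 -2.147
vertex 2.088 -0.322 -1.651
vertex 1.873 1.33 -0.212
endloop
endfacet
facet normal 0.492 -0.474 -0.730
outer loop
vertex 2.088 -0.322 -1.651
vertex 2.827 0.41 -1.628
vertex 2.675 -0.497 -1.142
endloop
endfacet
facet normal -0.634 -0.553 0.541
outer loop
vertex 2.088 -0.322 -1.651
vertex 2.675 -0.497 -1.142
vertex 1.873 1.33 -0.212
endloop
endfacet
facet normal 0.492 -0.474 -0.730
outer loop
vertex 2.675 -0.497 -1.142
vertex 2.827 0.41 -1.628
vertex 3.35 -0.141 -0.918
endloop
endfacet
facet normal -0.045 -0.469 0.882
outer loop
vertex 2.675 -0.497 -1.142
vertex 3.35 -0.141 -0.918
vertex 1.873 1.33 -0.212
endloop
endfacet

endsolid
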